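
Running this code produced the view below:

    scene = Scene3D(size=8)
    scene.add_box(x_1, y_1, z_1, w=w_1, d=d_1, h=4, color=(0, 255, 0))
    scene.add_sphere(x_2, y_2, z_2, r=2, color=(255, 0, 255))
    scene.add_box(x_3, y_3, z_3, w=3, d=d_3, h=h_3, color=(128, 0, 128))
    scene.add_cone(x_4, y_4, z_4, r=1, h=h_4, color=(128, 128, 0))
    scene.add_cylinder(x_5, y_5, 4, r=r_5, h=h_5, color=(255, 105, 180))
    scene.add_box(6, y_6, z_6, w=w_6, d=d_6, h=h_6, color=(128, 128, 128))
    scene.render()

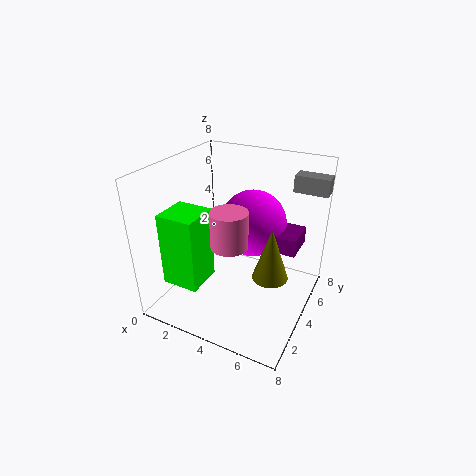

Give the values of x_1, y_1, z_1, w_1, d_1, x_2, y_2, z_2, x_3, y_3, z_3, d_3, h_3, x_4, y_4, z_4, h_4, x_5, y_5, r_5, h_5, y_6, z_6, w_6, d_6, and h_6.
x_1 = 1, y_1 = 1, z_1 = 2, w_1 = 2, d_1 = 2, x_2 = 4, y_2 = 6, z_2 = 4, x_3 = 4, y_3 = 5, z_3 = 3, d_3 = 2, h_3 = 1, x_4 = 6, y_4 = 4, z_4 = 2, h_4 = 3, x_5 = 4, y_5 = 3, r_5 = 1, h_5 = 2, y_6 = 7, z_6 = 6, w_6 = 2, d_6 = 1, h_6 = 1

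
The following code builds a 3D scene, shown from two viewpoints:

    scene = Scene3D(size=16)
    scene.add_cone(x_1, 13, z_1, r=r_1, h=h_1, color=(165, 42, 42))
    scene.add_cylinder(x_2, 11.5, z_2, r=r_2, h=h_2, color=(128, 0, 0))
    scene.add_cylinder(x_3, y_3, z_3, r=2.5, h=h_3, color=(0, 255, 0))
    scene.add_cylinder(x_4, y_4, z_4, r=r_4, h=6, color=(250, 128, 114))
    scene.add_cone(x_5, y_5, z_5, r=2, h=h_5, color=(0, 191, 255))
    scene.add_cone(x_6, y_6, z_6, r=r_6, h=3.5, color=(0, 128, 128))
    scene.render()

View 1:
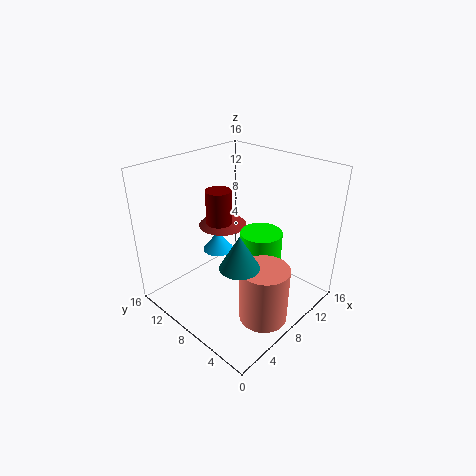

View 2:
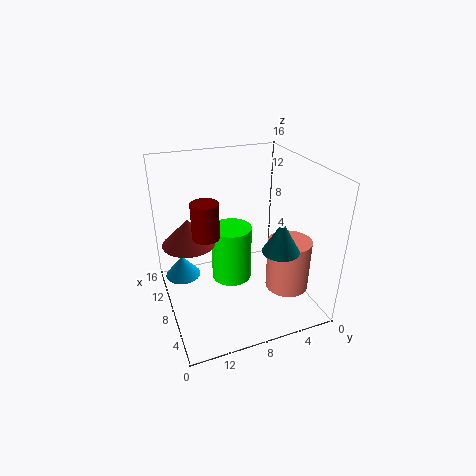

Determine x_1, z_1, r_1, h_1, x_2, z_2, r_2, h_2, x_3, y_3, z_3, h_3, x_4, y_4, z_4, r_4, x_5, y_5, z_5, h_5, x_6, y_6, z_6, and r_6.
x_1 = 10.5; z_1 = 7; r_1 = 3; h_1 = 3; x_2 = 8.5; z_2 = 8.5; r_2 = 1.5; h_2 = 4; x_3 = 11.5; y_3 = 7.5; z_3 = 0.5; h_3 = 7; x_4 = 6; y_4 = 2.5; z_4 = 1.5; r_4 = 2.5; x_5 = 10.5; y_5 = 14; z_5 = 3; h_5 = 2.5; x_6 = 4.5; y_6 = 4.5; z_6 = 7.5; r_6 = 2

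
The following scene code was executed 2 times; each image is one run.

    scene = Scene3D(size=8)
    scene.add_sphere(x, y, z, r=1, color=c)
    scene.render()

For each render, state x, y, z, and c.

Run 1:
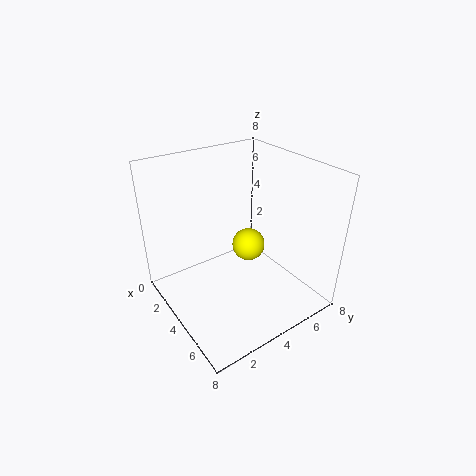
x = 3; y = 5.5; z = 2.5; c = 'yellow'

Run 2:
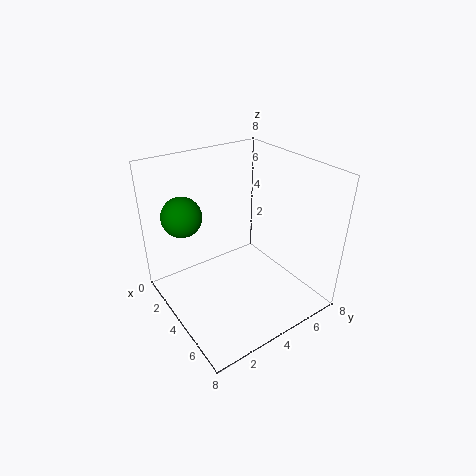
x = 3.5; y = 1; z = 6; c = 'green'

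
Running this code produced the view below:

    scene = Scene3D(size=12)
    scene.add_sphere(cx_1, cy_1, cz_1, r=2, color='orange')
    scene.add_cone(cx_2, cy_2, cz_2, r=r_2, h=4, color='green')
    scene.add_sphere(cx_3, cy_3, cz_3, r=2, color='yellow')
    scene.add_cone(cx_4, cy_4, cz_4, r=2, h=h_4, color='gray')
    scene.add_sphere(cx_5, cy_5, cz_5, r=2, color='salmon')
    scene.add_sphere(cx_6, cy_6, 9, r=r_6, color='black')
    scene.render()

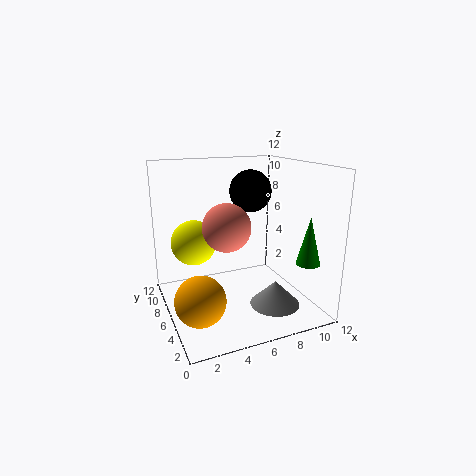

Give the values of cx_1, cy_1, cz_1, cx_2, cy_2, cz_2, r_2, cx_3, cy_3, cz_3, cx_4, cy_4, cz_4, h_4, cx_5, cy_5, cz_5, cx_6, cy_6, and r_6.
cx_1 = 2, cy_1 = 4, cz_1 = 2, cx_2 = 11, cy_2 = 3, cz_2 = 4, r_2 = 1, cx_3 = 3, cy_3 = 9, cz_3 = 5, cx_4 = 8, cy_4 = 3, cz_4 = 1, h_4 = 2, cx_5 = 5, cy_5 = 6, cz_5 = 7, cx_6 = 9, cy_6 = 10, r_6 = 2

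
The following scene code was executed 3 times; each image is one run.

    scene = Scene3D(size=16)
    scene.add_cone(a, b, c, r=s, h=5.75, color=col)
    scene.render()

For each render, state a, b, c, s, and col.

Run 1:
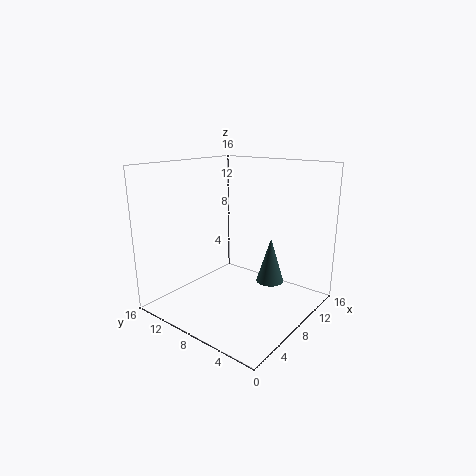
a = 13.75; b = 7.25; c = 0.75; s = 1.75; col = 'darkslategray'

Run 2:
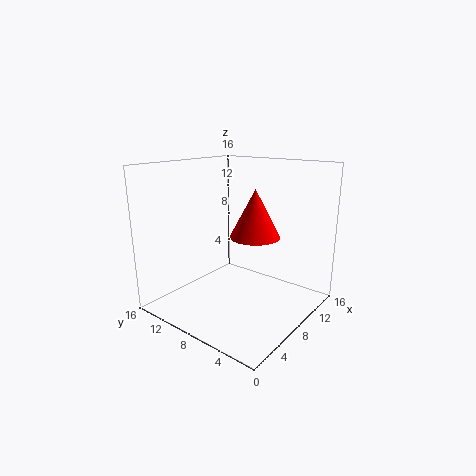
a = 11.25; b = 8; c = 7.25; s = 3; col = 'red'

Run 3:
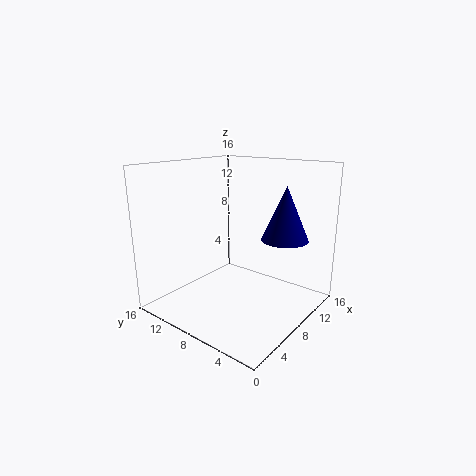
a = 10; b = 3.25; c = 8.25; s = 2.5; col = 'navy'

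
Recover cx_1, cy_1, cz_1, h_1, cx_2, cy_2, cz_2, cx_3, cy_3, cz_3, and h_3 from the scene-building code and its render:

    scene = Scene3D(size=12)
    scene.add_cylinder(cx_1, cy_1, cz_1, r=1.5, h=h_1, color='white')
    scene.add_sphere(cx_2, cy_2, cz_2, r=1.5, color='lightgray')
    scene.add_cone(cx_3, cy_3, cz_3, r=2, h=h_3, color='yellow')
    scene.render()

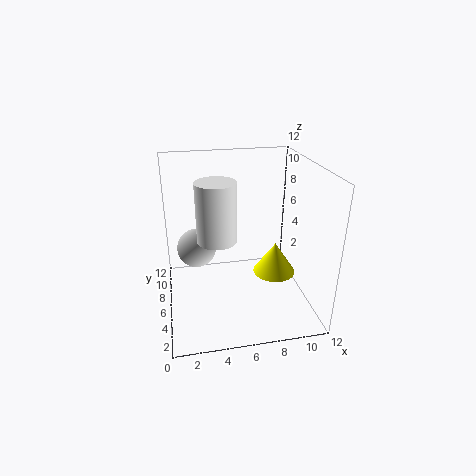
cx_1 = 4; cy_1 = 4; cz_1 = 7; h_1 = 4.5; cx_2 = 2.5; cy_2 = 5; cz_2 = 6; cx_3 = 10; cy_3 = 8; cz_3 = 1; h_3 = 3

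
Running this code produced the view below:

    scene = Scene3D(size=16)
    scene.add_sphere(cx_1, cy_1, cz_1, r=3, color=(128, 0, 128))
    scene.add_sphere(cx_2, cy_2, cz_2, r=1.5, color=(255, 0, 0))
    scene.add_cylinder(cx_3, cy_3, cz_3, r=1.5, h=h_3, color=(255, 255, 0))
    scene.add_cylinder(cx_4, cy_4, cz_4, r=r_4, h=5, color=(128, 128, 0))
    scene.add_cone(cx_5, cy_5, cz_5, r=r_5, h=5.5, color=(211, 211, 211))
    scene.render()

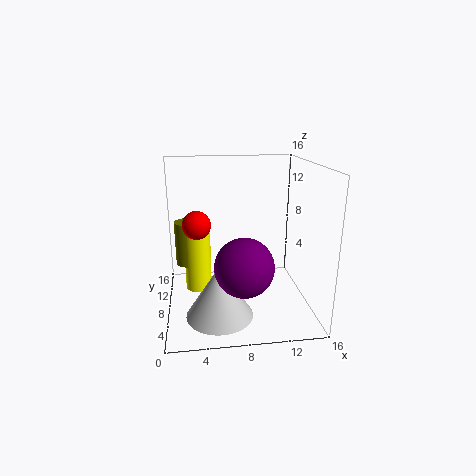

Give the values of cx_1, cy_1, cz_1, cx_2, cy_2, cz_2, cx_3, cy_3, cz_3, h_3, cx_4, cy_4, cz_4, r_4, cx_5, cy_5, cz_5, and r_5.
cx_1 = 8; cy_1 = 3.5; cz_1 = 6.5; cx_2 = 3.5; cy_2 = 7; cz_2 = 10; cx_3 = 3.5; cy_3 = 9.5; cz_3 = 1.5; h_3 = 7; cx_4 = 2.5; cy_4 = 10; cz_4 = 4.5; r_4 = 1.5; cx_5 = 5.5; cy_5 = 4; cz_5 = 1; r_5 = 3.5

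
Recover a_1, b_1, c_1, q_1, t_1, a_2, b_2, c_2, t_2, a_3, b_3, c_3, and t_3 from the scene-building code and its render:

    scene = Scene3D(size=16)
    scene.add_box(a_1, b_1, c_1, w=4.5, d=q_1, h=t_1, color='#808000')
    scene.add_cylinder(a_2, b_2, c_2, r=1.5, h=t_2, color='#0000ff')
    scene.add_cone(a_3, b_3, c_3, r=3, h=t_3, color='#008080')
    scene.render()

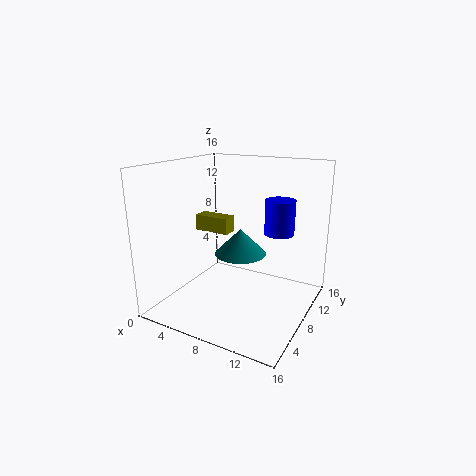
a_1 = 0.5, b_1 = 10.5, c_1 = 7, q_1 = 2, t_1 = 2, a_2 = 13, b_2 = 7.5, c_2 = 9.5, t_2 = 3.5, a_3 = 7.5, b_3 = 9.5, c_3 = 5.5, t_3 = 3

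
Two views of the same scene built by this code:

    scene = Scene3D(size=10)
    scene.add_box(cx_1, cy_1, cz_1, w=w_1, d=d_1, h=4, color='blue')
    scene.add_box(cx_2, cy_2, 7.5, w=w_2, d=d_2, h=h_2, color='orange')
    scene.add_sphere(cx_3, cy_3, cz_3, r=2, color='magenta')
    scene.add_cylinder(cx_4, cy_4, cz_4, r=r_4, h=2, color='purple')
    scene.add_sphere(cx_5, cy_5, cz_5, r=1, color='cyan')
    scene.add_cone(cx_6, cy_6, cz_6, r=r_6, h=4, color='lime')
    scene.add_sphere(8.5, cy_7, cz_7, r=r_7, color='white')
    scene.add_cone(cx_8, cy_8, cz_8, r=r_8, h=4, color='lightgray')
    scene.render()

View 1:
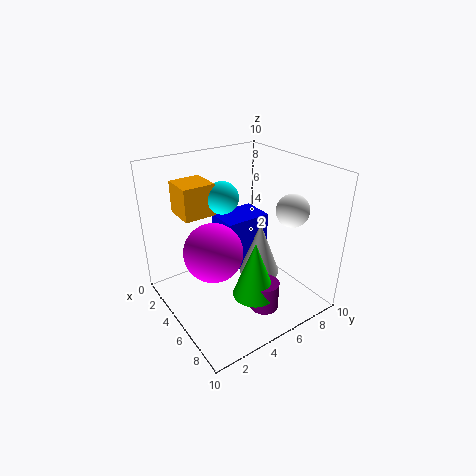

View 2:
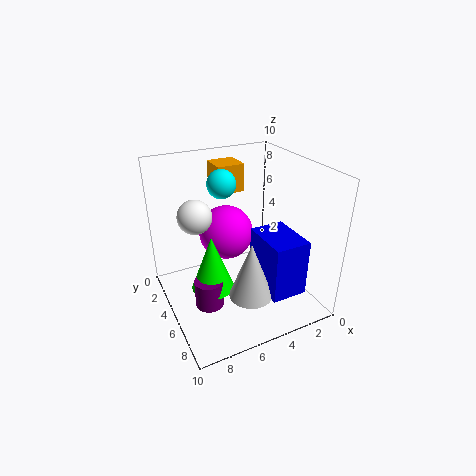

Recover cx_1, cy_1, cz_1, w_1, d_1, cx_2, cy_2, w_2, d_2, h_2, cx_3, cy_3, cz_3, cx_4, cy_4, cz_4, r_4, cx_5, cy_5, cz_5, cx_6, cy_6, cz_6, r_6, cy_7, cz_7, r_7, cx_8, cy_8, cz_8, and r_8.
cx_1 = 1.5; cy_1 = 5; cz_1 = 1.5; w_1 = 2.5; d_1 = 3.5; cx_2 = 3.5; cy_2 = 1; w_2 = 2; d_2 = 2; h_2 = 2; cx_3 = 5; cy_3 = 3; cz_3 = 4.5; cx_4 = 7.5; cy_4 = 5.5; cz_4 = 0.5; r_4 = 1; cx_5 = 5.5; cy_5 = 3.5; cz_5 = 8.5; cx_6 = 7; cy_6 = 5; cz_6 = 1.5; r_6 = 1.5; cy_7 = 6.5; cz_7 = 8; r_7 = 1; cx_8 = 5; cy_8 = 7; cz_8 = 1.5; r_8 = 1.5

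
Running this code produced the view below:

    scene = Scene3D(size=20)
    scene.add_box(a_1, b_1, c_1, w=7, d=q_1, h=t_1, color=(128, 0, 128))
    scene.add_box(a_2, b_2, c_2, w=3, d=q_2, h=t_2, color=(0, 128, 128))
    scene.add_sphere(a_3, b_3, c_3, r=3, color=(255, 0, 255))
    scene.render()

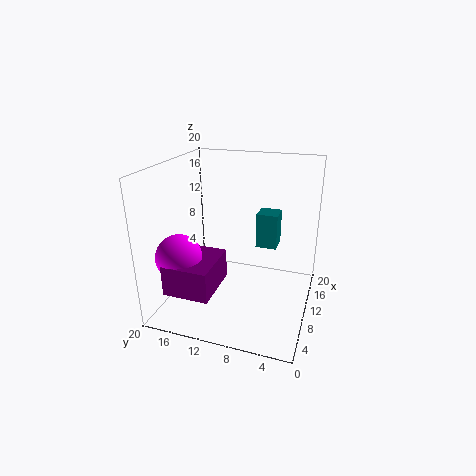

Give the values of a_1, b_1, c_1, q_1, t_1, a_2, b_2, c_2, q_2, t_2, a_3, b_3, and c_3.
a_1 = 1; b_1 = 11; c_1 = 5; q_1 = 6; t_1 = 4; a_2 = 12; b_2 = 5; c_2 = 8; q_2 = 3; t_2 = 5; a_3 = 4; b_3 = 16; c_3 = 9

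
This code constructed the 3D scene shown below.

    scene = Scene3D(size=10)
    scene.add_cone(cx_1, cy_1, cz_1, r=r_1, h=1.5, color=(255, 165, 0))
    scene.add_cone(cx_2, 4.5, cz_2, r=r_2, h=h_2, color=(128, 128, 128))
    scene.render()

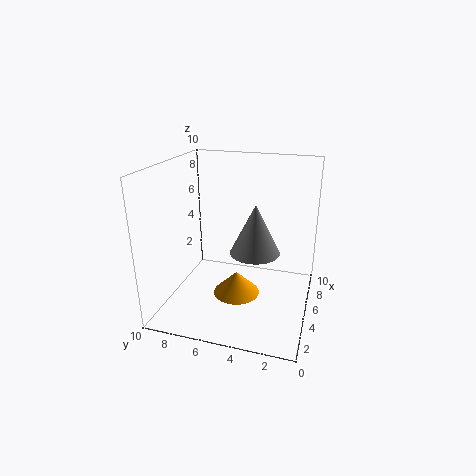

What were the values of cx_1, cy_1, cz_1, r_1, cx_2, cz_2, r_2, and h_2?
cx_1 = 3; cy_1 = 4.5; cz_1 = 2; r_1 = 1.5; cx_2 = 8; cz_2 = 2.5; r_2 = 2; h_2 = 4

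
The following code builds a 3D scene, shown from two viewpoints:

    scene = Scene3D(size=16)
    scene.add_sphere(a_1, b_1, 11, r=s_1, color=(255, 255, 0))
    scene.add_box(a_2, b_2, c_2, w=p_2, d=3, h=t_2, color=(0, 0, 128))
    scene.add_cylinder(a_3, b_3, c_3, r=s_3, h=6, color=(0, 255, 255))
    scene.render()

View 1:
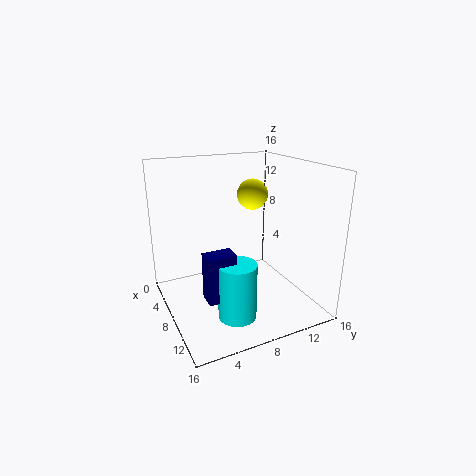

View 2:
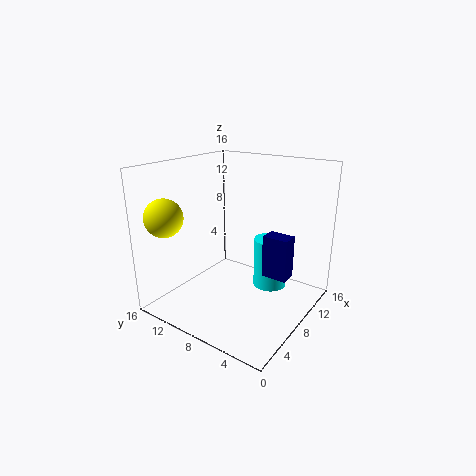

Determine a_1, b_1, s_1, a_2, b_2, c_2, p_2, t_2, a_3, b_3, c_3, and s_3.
a_1 = 2
b_1 = 13
s_1 = 2
a_2 = 10
b_2 = 3
c_2 = 3
p_2 = 2
t_2 = 5
a_3 = 12
b_3 = 6
c_3 = 1
s_3 = 2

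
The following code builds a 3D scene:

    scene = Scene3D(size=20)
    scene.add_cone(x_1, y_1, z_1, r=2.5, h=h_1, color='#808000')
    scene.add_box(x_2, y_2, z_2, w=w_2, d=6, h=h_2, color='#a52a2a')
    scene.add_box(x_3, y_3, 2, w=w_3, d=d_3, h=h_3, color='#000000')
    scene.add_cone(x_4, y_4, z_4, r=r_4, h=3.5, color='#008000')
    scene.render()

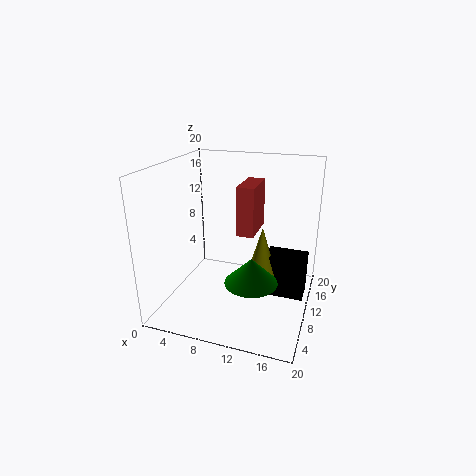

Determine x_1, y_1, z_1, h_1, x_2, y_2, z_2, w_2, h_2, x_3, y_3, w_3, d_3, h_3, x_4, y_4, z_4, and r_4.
x_1 = 13.5; y_1 = 10; z_1 = 3.5; h_1 = 8.5; x_2 = 9.5; y_2 = 10.5; z_2 = 10; w_2 = 2.5; h_2 = 7; x_3 = 14; y_3 = 9.5; w_3 = 5.5; d_3 = 3.5; h_3 = 6; x_4 = 13; y_4 = 6.5; z_4 = 5.5; r_4 = 3.5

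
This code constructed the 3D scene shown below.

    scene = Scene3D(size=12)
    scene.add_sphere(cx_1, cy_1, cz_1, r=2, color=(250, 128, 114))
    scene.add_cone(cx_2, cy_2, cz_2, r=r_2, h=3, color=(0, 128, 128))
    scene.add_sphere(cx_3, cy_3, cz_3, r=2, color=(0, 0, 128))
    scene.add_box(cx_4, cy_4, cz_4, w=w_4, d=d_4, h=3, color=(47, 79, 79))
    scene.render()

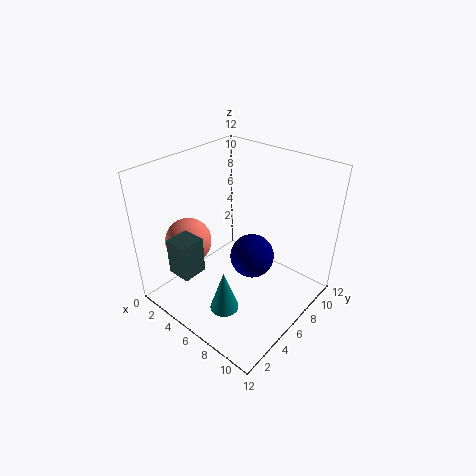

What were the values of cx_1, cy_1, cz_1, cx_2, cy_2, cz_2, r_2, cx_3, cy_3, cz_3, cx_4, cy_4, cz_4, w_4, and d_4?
cx_1 = 2; cy_1 = 4; cz_1 = 5; cx_2 = 9; cy_2 = 1; cz_2 = 4; r_2 = 1; cx_3 = 6; cy_3 = 8; cz_3 = 3; cx_4 = 3; cy_4 = 1; cz_4 = 4; w_4 = 2; d_4 = 2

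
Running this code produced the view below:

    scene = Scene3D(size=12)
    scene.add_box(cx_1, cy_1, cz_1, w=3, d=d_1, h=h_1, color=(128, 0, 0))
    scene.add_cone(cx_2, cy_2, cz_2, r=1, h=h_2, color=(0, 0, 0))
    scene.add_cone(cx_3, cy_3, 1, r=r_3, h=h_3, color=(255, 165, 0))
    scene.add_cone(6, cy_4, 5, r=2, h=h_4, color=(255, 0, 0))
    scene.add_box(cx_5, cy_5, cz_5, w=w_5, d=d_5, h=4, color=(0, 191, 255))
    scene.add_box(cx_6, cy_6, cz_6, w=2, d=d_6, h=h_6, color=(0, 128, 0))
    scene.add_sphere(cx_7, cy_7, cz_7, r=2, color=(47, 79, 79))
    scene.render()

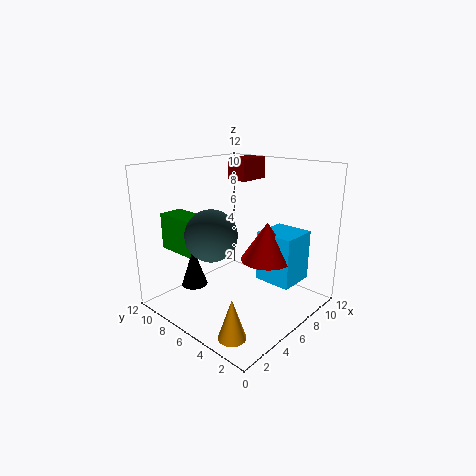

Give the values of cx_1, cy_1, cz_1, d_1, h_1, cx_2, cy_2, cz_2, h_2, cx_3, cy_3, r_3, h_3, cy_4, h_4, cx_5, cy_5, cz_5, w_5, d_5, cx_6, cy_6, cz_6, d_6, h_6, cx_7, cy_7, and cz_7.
cx_1 = 9
cy_1 = 8
cz_1 = 10
d_1 = 2
h_1 = 2
cx_2 = 2
cy_2 = 7
cz_2 = 3
h_2 = 3
cx_3 = 1
cy_3 = 2
r_3 = 1
h_3 = 3
cy_4 = 3
h_4 = 3
cx_5 = 6
cy_5 = 1
cz_5 = 3
w_5 = 3
d_5 = 3
cx_6 = 2
cy_6 = 7
cz_6 = 5
d_6 = 4
h_6 = 3
cx_7 = 3
cy_7 = 6
cz_7 = 7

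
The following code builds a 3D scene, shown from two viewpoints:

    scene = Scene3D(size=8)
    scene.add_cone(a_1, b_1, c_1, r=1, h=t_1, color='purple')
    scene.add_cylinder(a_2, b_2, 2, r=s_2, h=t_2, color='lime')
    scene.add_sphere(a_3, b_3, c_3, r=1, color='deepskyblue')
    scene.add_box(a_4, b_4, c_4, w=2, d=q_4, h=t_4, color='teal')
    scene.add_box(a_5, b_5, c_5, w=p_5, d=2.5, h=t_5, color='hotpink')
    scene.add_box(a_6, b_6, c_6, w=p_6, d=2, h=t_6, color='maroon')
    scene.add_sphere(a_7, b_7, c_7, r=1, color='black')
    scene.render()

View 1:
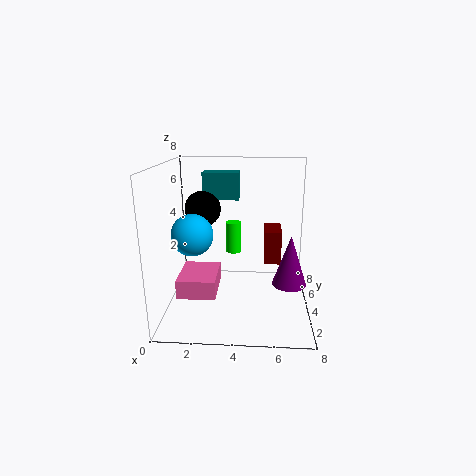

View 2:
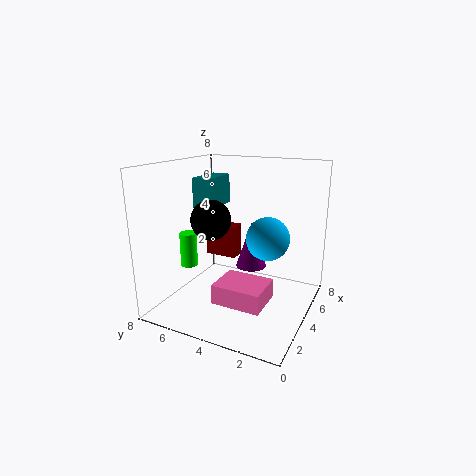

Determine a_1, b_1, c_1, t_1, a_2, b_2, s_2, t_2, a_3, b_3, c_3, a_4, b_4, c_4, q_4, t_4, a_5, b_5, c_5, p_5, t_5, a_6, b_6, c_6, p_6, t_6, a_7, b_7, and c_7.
a_1 = 7; b_1 = 4.5; c_1 = 1; t_1 = 3; a_2 = 3.5; b_2 = 7; s_2 = 0.5; t_2 = 2; a_3 = 2; b_3 = 1.5; c_3 = 5; a_4 = 2; b_4 = 4.5; c_4 = 6; q_4 = 1; t_4 = 1.5; a_5 = 1; b_5 = 1.5; c_5 = 1.5; p_5 = 2; t_5 = 1; a_6 = 5.5; b_6 = 5; c_6 = 2; p_6 = 1; t_6 = 2; a_7 = 2; b_7 = 4.5; c_7 = 5.5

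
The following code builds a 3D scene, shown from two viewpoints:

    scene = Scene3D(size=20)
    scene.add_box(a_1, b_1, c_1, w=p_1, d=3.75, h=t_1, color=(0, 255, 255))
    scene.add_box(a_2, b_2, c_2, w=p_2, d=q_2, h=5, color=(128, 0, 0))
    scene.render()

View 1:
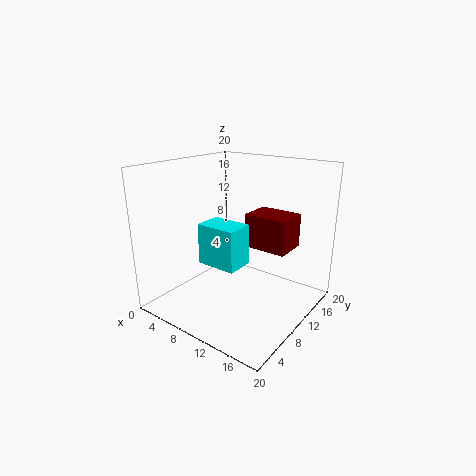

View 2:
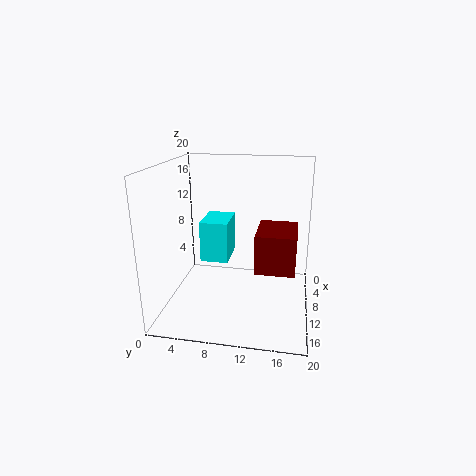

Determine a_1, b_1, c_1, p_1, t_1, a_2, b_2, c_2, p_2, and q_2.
a_1 = 7, b_1 = 5.25, c_1 = 7.25, p_1 = 5.5, t_1 = 5.5, a_2 = 9, b_2 = 13, c_2 = 7.5, p_2 = 6.5, q_2 = 5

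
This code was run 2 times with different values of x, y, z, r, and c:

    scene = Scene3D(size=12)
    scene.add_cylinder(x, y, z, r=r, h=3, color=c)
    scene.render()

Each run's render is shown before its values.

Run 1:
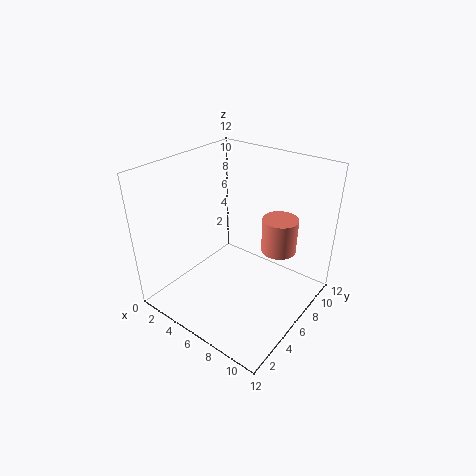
x = 8.5, y = 8.5, z = 4.5, r = 1.5, c = 'salmon'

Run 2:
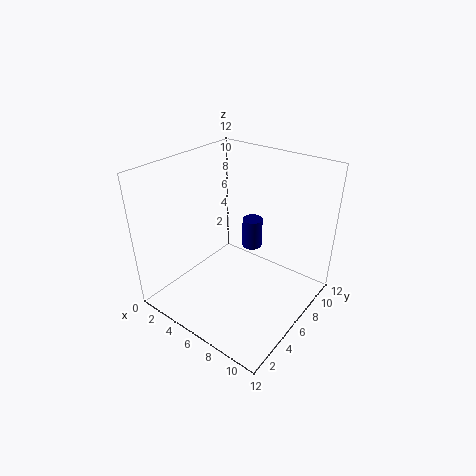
x = 4, y = 11, z = 2, r = 1, c = 'navy'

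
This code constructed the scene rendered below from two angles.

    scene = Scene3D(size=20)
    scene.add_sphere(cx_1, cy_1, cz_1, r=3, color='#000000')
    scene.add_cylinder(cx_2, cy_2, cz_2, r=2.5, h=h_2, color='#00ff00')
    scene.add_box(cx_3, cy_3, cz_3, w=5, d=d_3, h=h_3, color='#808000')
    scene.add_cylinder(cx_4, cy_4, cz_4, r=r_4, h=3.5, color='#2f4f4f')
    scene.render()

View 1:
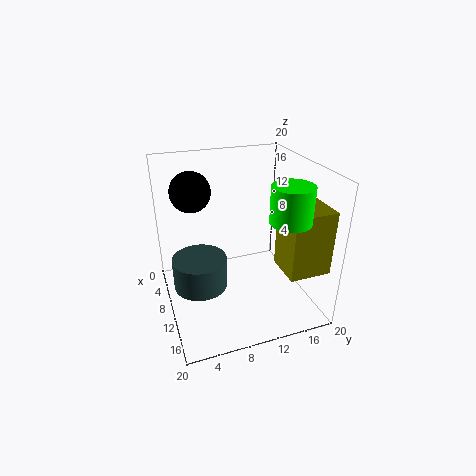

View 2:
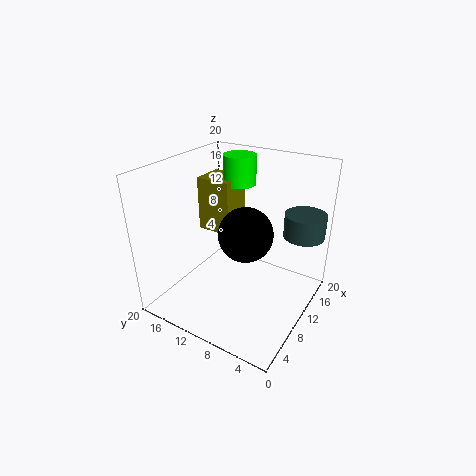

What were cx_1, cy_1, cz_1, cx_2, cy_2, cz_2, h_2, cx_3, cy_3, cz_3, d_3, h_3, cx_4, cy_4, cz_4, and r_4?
cx_1 = 3.5; cy_1 = 5; cz_1 = 15; cx_2 = 17; cy_2 = 14; cz_2 = 15; h_2 = 4.5; cx_3 = 13.5; cy_3 = 14; cz_3 = 7.5; d_3 = 5.5; h_3 = 8.5; cx_4 = 17; cy_4 = 3; cz_4 = 9; r_4 = 3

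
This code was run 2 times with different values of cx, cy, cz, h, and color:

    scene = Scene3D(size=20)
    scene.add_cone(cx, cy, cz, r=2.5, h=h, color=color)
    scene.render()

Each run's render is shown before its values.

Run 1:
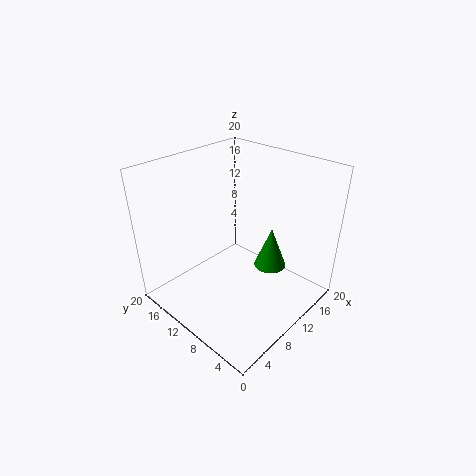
cx = 16.5
cy = 9
cz = 2.5
h = 6.5
color = 'green'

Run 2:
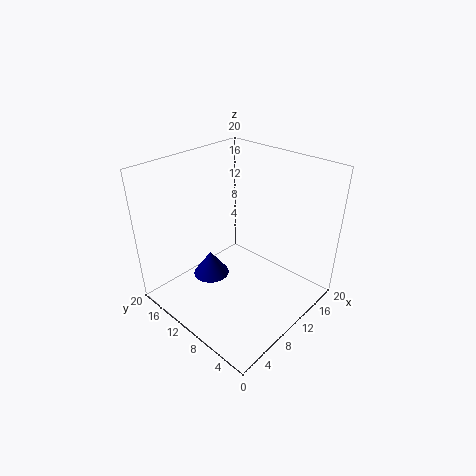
cx = 7
cy = 12.5
cz = 4.5
h = 3.5
color = 'navy'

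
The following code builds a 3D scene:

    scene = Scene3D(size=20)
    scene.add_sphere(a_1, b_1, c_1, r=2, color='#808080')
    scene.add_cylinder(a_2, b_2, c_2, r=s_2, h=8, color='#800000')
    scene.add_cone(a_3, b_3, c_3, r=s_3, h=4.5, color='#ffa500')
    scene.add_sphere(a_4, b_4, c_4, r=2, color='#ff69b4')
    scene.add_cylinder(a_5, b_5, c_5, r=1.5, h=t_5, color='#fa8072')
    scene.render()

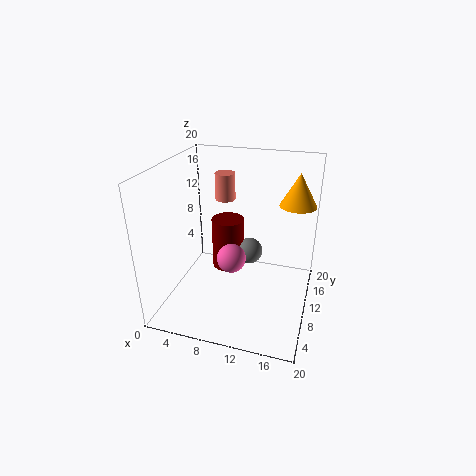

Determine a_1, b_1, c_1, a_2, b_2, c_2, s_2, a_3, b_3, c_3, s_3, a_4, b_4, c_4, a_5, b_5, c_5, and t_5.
a_1 = 10.5
b_1 = 14.5
c_1 = 5.5
a_2 = 7
b_2 = 14.5
c_2 = 2.5
s_2 = 2.5
a_3 = 17.5
b_3 = 13
c_3 = 14.5
s_3 = 2.5
a_4 = 9.5
b_4 = 8.5
c_4 = 7.5
a_5 = 6.5
b_5 = 15
c_5 = 13.5
t_5 = 4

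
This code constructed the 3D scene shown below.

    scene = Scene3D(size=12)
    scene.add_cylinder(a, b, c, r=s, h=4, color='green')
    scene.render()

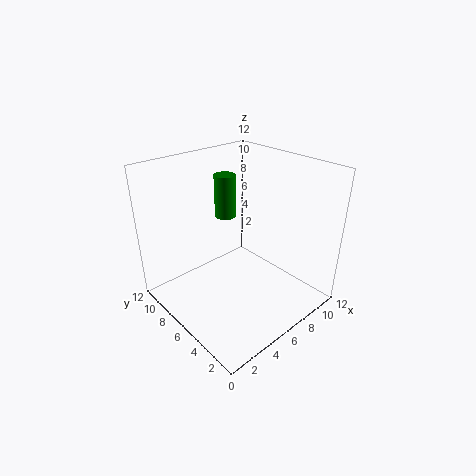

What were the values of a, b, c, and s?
a = 8
b = 10
c = 6
s = 1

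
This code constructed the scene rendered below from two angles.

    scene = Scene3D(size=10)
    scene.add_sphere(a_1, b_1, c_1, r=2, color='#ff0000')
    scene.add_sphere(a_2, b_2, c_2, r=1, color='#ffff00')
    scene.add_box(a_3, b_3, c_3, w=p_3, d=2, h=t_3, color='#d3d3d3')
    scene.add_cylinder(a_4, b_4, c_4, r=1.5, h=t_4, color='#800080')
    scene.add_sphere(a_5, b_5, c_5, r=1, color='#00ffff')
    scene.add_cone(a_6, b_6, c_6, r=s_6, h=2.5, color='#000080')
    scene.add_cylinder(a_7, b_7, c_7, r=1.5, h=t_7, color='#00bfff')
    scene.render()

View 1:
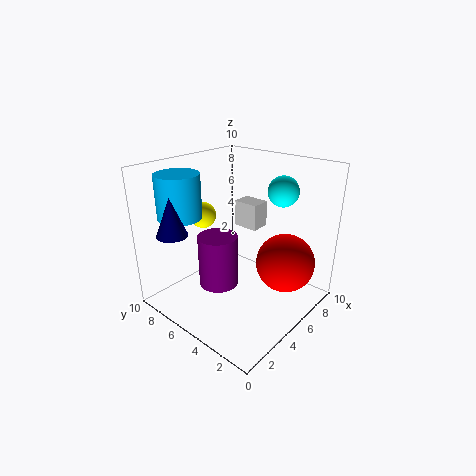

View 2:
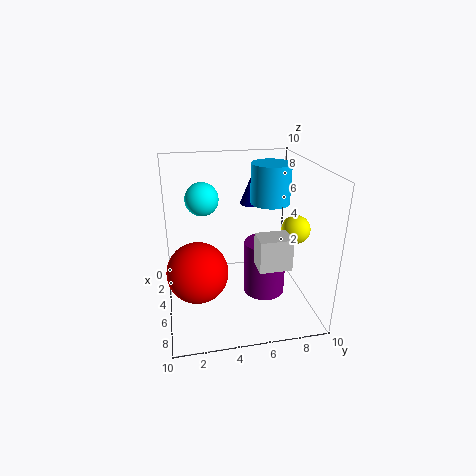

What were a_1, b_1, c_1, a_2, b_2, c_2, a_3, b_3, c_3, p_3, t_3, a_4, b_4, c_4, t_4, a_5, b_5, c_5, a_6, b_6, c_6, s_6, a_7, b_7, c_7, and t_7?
a_1 = 6.5; b_1 = 2; c_1 = 3.5; a_2 = 5.5; b_2 = 9; c_2 = 5.5; a_3 = 7.5; b_3 = 5.5; c_3 = 4.5; p_3 = 1.5; t_3 = 2; a_4 = 5; b_4 = 7; c_4 = 0.5; t_4 = 4; a_5 = 6.5; b_5 = 2.5; c_5 = 8.5; a_6 = 1; b_6 = 7; c_6 = 6; s_6 = 1; a_7 = 2.5; b_7 = 8; c_7 = 6.5; t_7 = 3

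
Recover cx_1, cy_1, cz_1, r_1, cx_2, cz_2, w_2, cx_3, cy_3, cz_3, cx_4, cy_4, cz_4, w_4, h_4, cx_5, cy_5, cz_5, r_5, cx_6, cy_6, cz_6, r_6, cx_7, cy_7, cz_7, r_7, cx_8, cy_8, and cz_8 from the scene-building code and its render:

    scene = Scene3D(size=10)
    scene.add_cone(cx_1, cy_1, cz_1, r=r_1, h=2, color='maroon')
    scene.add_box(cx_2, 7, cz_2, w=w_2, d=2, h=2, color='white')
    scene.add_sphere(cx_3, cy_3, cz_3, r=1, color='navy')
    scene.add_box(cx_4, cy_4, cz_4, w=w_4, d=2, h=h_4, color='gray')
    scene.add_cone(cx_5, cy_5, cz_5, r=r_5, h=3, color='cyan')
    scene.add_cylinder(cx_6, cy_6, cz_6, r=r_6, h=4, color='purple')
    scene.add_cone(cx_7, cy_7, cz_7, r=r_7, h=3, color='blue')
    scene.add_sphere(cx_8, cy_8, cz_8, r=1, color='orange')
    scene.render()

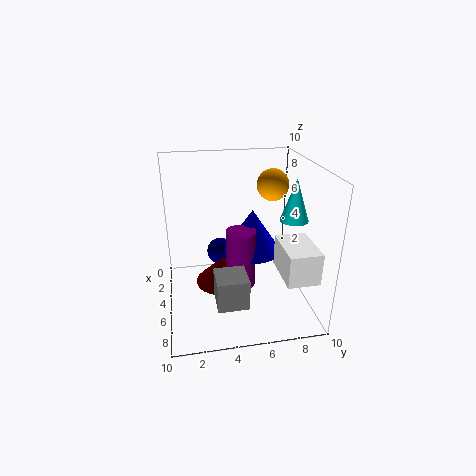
cx_1 = 4
cy_1 = 4
cz_1 = 1
r_1 = 2
cx_2 = 7
cz_2 = 4
w_2 = 3
cx_3 = 3
cy_3 = 4
cz_3 = 3
cx_4 = 7
cy_4 = 3
cz_4 = 2
w_4 = 2
h_4 = 2
cx_5 = 5
cy_5 = 9
cz_5 = 6
r_5 = 1
cx_6 = 6
cy_6 = 5
cz_6 = 2
r_6 = 1
cx_7 = 5
cy_7 = 6
cz_7 = 4
r_7 = 2
cx_8 = 6
cy_8 = 7
cz_8 = 9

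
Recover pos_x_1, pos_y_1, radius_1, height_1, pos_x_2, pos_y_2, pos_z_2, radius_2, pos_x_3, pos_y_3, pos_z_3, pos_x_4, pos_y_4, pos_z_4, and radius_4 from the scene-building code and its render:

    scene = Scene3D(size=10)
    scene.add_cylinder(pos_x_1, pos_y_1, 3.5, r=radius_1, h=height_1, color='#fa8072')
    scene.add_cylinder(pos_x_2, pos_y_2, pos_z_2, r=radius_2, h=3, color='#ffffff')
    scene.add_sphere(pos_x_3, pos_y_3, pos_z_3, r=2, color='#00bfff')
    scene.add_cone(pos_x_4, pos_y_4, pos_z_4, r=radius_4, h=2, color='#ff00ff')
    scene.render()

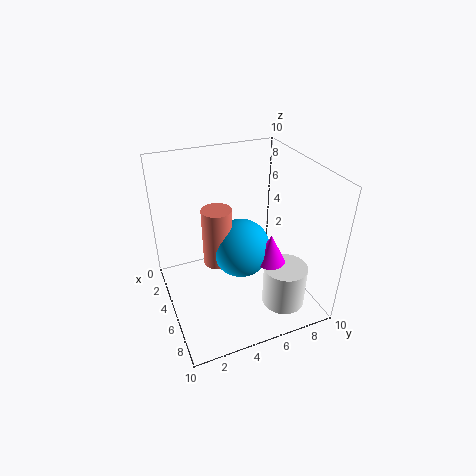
pos_x_1 = 5, pos_y_1 = 3.5, radius_1 = 1, height_1 = 4, pos_x_2 = 7.5, pos_y_2 = 7.5, pos_z_2 = 0.5, radius_2 = 1.5, pos_x_3 = 5.5, pos_y_3 = 5, pos_z_3 = 4.5, pos_x_4 = 7, pos_y_4 = 6.5, pos_z_4 = 4, radius_4 = 1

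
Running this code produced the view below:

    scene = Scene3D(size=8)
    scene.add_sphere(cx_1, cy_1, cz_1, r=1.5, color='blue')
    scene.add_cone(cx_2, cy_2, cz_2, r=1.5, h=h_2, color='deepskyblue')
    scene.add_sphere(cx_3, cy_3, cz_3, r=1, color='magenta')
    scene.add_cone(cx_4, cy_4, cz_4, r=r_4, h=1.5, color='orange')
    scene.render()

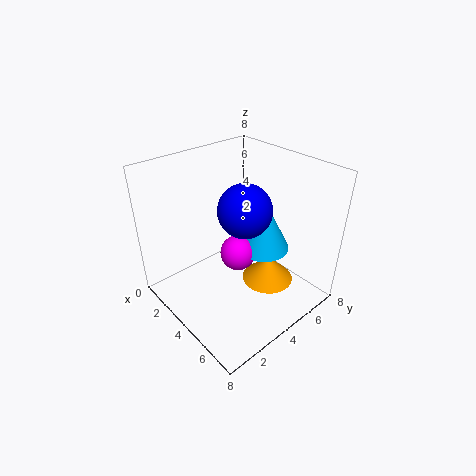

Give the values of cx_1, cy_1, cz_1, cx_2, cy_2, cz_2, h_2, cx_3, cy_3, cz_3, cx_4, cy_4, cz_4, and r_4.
cx_1 = 4, cy_1 = 4.5, cz_1 = 5.5, cx_2 = 4.5, cy_2 = 5.5, cz_2 = 3, h_2 = 3, cx_3 = 4, cy_3 = 4, cz_3 = 3, cx_4 = 5, cy_4 = 5.5, cz_4 = 1, r_4 = 1.5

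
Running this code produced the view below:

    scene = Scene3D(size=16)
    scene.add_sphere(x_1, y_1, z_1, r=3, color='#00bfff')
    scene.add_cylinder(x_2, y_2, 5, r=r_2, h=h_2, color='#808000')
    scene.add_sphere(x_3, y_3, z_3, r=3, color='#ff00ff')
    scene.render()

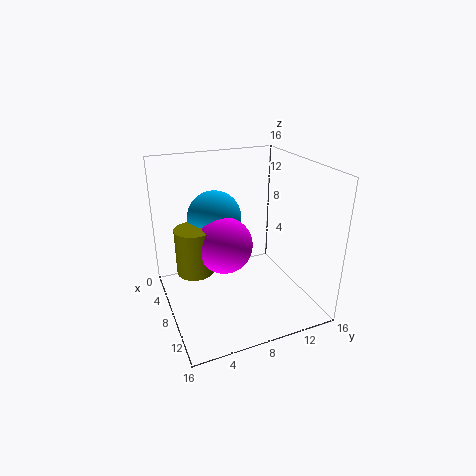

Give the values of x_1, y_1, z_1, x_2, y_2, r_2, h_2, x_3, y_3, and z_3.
x_1 = 6, y_1 = 6, z_1 = 10, x_2 = 8, y_2 = 3, r_2 = 2, h_2 = 5, x_3 = 9, y_3 = 6, z_3 = 8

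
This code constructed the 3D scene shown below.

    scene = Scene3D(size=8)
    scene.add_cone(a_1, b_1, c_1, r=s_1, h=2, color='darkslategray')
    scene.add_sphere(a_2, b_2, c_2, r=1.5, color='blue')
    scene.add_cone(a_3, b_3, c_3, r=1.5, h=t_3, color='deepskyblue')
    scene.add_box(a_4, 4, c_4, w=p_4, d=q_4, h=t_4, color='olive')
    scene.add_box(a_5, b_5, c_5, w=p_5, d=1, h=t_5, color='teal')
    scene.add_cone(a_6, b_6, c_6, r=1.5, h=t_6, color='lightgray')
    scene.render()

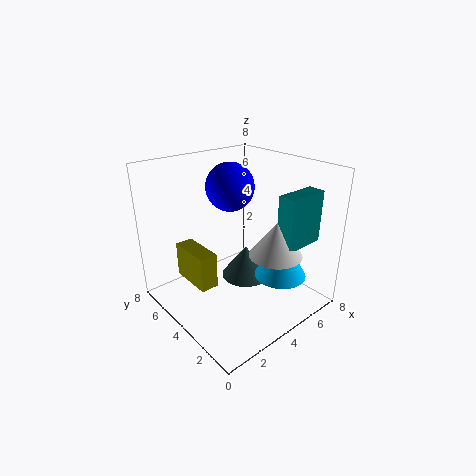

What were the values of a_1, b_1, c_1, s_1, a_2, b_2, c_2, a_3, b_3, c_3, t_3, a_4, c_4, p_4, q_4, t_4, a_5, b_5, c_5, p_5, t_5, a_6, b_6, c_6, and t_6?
a_1 = 5.5, b_1 = 5, c_1 = 0.5, s_1 = 1.5, a_2 = 5.5, b_2 = 6.5, c_2 = 6, a_3 = 6, b_3 = 2.5, c_3 = 1.5, t_3 = 2.5, a_4 = 1.5, c_4 = 1.5, p_4 = 1, q_4 = 2.5, t_4 = 2, a_5 = 5.5, b_5 = 1.5, c_5 = 3.5, p_5 = 2.5, t_5 = 3, a_6 = 5.5, b_6 = 2.5, c_6 = 3, t_6 = 2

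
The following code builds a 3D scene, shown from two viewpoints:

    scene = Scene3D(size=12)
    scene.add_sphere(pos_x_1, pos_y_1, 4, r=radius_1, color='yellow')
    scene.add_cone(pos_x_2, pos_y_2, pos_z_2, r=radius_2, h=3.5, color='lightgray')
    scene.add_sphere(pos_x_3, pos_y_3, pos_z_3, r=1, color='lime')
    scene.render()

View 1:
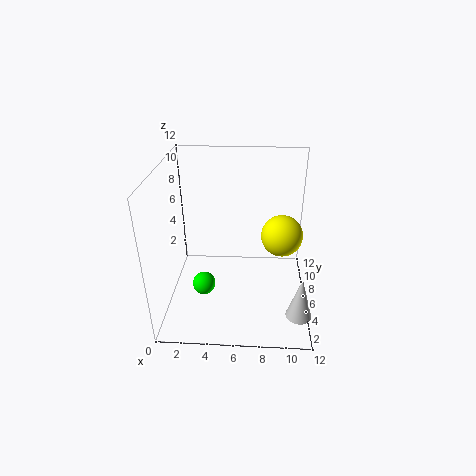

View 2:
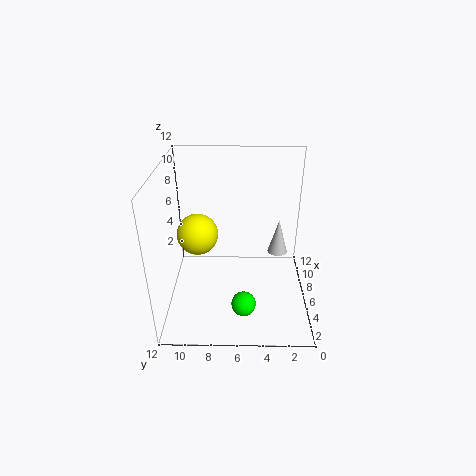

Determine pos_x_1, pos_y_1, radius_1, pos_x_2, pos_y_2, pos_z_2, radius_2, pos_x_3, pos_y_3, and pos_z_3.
pos_x_1 = 10, pos_y_1 = 10, radius_1 = 2, pos_x_2 = 11, pos_y_2 = 2, pos_z_2 = 1.5, radius_2 = 1, pos_x_3 = 3, pos_y_3 = 5.5, pos_z_3 = 1.5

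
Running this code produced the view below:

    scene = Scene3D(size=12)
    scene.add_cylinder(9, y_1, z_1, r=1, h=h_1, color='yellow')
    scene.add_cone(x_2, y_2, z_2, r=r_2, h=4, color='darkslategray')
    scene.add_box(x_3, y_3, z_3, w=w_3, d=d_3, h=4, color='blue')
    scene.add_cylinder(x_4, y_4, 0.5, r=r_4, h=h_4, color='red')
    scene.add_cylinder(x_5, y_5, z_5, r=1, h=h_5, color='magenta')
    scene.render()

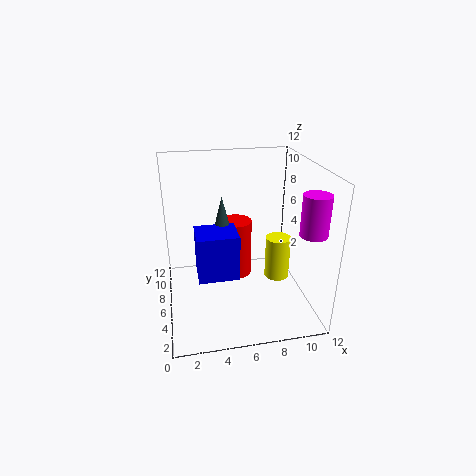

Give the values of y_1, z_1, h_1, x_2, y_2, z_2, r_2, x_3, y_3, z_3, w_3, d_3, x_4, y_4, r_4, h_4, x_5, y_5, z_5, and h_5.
y_1 = 4.5; z_1 = 3; h_1 = 3.5; x_2 = 5; y_2 = 8; z_2 = 5; r_2 = 1; x_3 = 2.5; y_3 = 5; z_3 = 2.5; w_3 = 3.5; d_3 = 3; x_4 = 6.5; y_4 = 9.5; r_4 = 1.5; h_4 = 5.5; x_5 = 10.5; y_5 = 1.5; z_5 = 8; h_5 = 3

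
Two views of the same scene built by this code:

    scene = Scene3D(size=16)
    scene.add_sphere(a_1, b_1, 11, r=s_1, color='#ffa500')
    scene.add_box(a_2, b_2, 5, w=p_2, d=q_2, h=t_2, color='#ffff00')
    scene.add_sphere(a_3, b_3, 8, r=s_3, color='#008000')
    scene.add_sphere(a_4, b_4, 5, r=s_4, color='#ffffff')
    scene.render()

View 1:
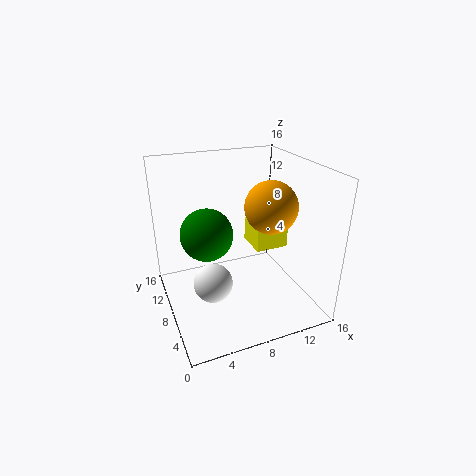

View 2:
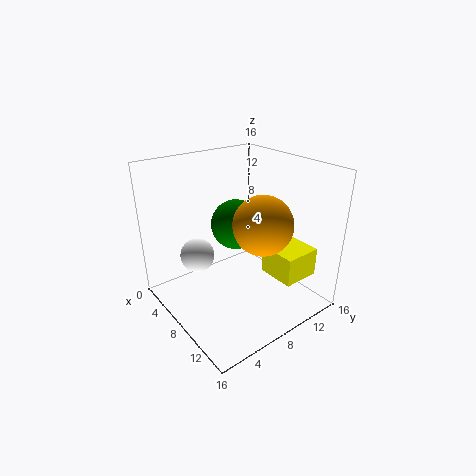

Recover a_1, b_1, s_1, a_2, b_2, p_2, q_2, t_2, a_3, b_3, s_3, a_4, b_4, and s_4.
a_1 = 12, b_1 = 8, s_1 = 3, a_2 = 11, b_2 = 9, p_2 = 4, q_2 = 4, t_2 = 3, a_3 = 5, b_3 = 10, s_3 = 3, a_4 = 4, b_4 = 5, s_4 = 2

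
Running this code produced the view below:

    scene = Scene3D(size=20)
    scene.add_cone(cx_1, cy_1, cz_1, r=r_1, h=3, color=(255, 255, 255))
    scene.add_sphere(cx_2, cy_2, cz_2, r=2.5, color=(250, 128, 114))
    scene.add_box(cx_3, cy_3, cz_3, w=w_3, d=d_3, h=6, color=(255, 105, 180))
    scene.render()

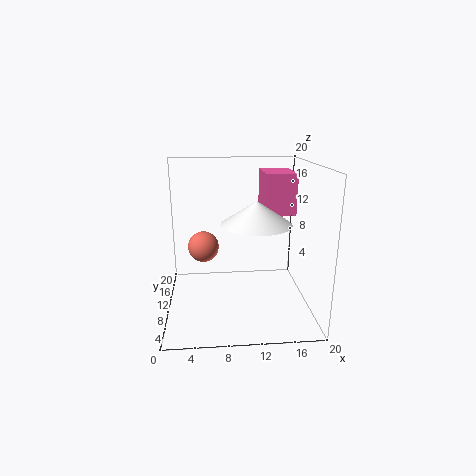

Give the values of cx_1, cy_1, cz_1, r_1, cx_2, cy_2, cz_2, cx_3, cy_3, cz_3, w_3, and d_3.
cx_1 = 12, cy_1 = 6.5, cz_1 = 13, r_1 = 4.5, cx_2 = 5, cy_2 = 17.5, cz_2 = 6, cx_3 = 14, cy_3 = 11.5, cz_3 = 12.5, w_3 = 4.5, d_3 = 6.5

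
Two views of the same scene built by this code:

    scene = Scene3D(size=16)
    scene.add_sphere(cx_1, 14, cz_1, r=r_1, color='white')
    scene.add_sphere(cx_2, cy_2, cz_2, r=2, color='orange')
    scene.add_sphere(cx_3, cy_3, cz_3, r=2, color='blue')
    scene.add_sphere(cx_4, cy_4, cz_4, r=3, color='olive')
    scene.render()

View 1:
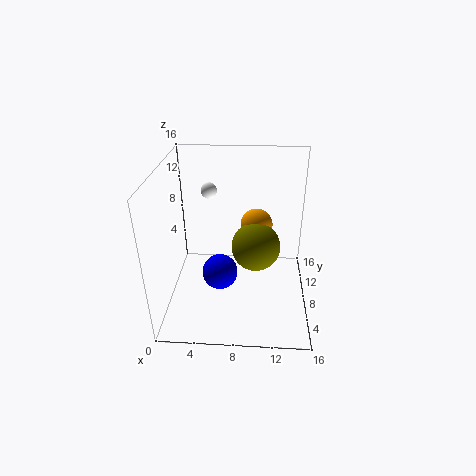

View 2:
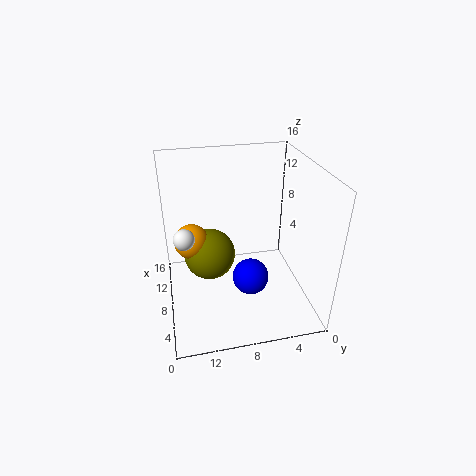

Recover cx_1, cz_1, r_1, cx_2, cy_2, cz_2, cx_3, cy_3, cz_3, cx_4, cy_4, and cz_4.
cx_1 = 4
cz_1 = 11
r_1 = 1
cx_2 = 10
cy_2 = 13
cz_2 = 7
cx_3 = 6
cy_3 = 7
cz_3 = 4
cx_4 = 10
cy_4 = 11
cz_4 = 5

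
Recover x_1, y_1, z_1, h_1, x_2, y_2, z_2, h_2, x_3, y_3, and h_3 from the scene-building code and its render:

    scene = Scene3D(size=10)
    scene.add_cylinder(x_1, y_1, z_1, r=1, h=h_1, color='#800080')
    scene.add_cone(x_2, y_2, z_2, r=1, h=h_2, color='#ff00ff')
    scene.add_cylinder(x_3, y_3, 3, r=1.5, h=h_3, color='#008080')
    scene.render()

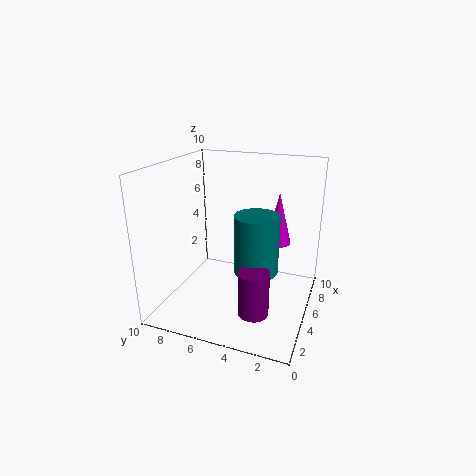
x_1 = 2.5, y_1 = 3, z_1 = 1, h_1 = 3, x_2 = 8.5, y_2 = 3, z_2 = 3.5, h_2 = 4, x_3 = 4.5, y_3 = 3.5, h_3 = 4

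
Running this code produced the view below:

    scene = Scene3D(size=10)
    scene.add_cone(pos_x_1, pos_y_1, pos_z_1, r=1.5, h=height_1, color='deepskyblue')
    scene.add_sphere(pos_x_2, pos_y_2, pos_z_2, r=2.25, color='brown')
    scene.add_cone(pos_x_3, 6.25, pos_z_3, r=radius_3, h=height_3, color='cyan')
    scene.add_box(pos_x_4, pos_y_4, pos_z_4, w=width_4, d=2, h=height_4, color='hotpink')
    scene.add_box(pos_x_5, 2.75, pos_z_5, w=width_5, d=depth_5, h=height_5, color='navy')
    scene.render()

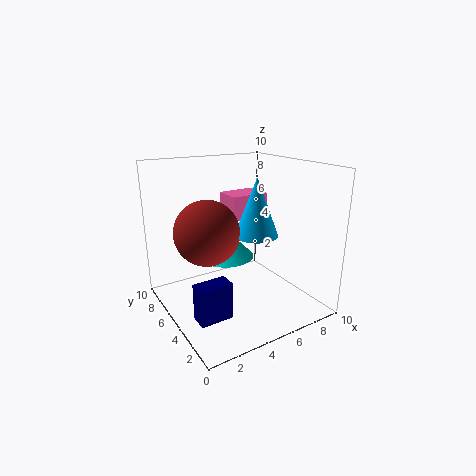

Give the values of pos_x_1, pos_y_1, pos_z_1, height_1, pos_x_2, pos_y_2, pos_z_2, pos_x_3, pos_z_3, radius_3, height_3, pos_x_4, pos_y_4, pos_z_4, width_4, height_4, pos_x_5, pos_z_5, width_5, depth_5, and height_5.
pos_x_1 = 6
pos_y_1 = 4.25
pos_z_1 = 5.25
height_1 = 4
pos_x_2 = 3
pos_y_2 = 5.75
pos_z_2 = 5.5
pos_x_3 = 4.75
pos_z_3 = 3.25
radius_3 = 2
height_3 = 2
pos_x_4 = 5
pos_y_4 = 5.5
pos_z_4 = 6
width_4 = 2.75
height_4 = 1.75
pos_x_5 = 1
pos_z_5 = 0.5
width_5 = 2.25
depth_5 = 1.25
height_5 = 2.5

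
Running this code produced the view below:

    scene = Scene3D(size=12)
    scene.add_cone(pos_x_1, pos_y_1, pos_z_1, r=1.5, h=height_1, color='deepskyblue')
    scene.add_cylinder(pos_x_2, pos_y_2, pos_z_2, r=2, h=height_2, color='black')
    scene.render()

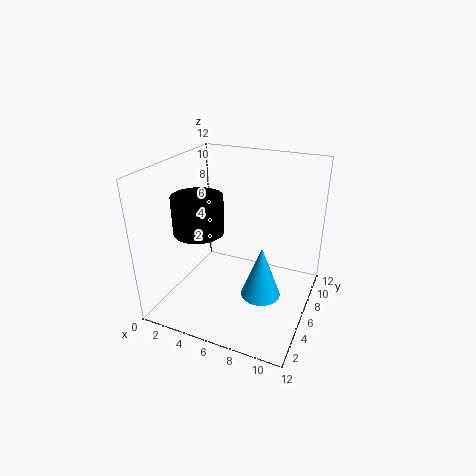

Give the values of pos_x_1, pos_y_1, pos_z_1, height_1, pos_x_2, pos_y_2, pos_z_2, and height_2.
pos_x_1 = 9; pos_y_1 = 3.5; pos_z_1 = 3; height_1 = 4; pos_x_2 = 3.5; pos_y_2 = 4; pos_z_2 = 7; height_2 = 3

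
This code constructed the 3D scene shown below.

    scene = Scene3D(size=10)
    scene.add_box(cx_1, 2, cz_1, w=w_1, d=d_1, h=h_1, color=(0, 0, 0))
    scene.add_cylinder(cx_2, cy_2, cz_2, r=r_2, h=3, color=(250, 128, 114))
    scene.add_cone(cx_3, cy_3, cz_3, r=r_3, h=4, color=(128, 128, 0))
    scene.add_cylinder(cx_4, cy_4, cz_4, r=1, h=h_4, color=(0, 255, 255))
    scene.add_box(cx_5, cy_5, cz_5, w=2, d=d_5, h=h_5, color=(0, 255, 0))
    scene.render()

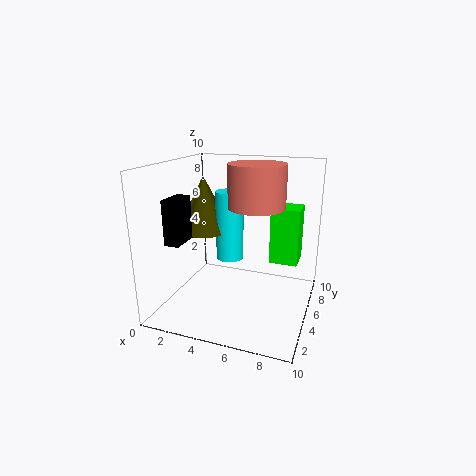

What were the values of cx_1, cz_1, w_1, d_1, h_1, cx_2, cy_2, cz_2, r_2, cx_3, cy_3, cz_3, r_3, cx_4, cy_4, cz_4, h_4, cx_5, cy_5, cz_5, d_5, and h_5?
cx_1 = 1; cz_1 = 5; w_1 = 1; d_1 = 2; h_1 = 3; cx_2 = 6; cy_2 = 6; cz_2 = 7; r_2 = 2; cx_3 = 2; cy_3 = 6; cz_3 = 5; r_3 = 2; cx_4 = 4; cy_4 = 6; cz_4 = 3; h_4 = 5; cx_5 = 7; cy_5 = 6; cz_5 = 3; d_5 = 2; h_5 = 4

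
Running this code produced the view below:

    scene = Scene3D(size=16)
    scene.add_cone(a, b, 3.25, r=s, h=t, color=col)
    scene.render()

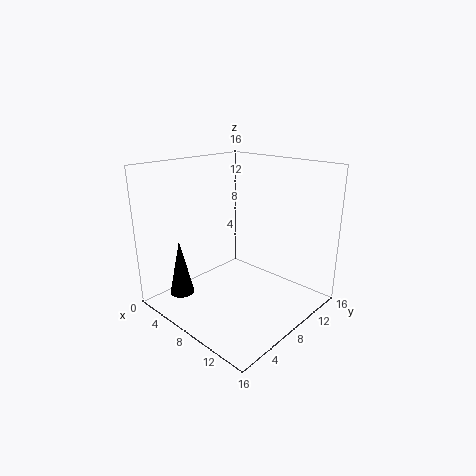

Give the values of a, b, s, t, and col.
a = 6, b = 1.5, s = 1.25, t = 5.75, col = 'black'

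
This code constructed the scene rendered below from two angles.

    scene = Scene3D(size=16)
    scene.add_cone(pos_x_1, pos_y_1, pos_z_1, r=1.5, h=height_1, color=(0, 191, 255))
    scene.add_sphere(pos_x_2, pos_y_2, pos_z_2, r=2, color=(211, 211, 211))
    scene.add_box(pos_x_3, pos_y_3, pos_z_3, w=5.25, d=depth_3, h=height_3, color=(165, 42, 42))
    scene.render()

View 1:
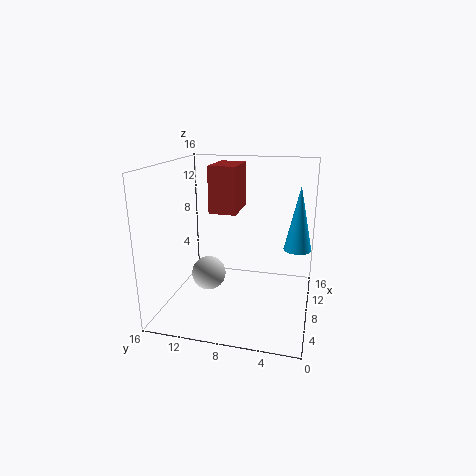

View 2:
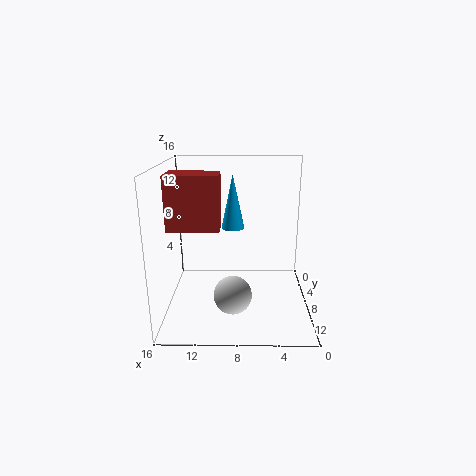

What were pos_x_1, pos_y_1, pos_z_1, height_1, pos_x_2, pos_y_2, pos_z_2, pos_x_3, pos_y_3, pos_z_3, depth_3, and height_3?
pos_x_1 = 8.75; pos_y_1 = 1.5; pos_z_1 = 7; height_1 = 7; pos_x_2 = 8.5; pos_y_2 = 11.75; pos_z_2 = 3; pos_x_3 = 9.75; pos_y_3 = 8.75; pos_z_3 = 10; depth_3 = 3.25; height_3 = 5.5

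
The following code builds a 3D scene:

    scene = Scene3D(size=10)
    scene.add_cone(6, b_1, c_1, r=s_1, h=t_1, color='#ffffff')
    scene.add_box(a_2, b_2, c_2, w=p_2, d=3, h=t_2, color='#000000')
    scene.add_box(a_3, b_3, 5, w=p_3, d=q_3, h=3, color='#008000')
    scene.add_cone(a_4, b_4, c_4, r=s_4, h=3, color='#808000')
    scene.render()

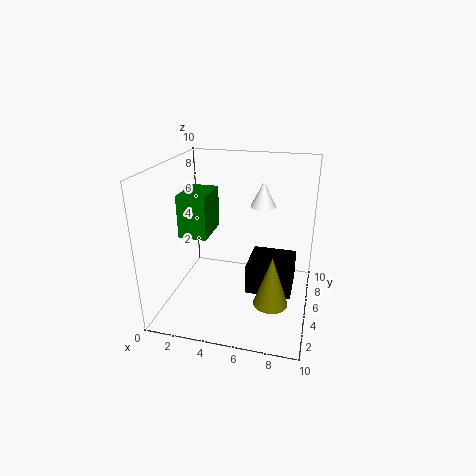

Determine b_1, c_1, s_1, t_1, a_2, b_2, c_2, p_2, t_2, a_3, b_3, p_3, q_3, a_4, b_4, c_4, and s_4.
b_1 = 9, c_1 = 6, s_1 = 1, t_1 = 2, a_2 = 6, b_2 = 3, c_2 = 2, p_2 = 3, t_2 = 2, a_3 = 1, b_3 = 4, p_3 = 2, q_3 = 3, a_4 = 8, b_4 = 1, c_4 = 3, s_4 = 1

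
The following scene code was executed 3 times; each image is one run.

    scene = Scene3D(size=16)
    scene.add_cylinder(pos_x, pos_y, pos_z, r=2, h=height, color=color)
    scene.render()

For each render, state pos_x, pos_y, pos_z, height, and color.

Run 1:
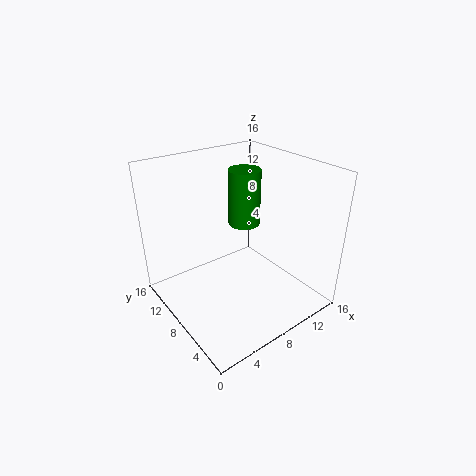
pos_x = 12, pos_y = 12, pos_z = 7, height = 7, color = 'green'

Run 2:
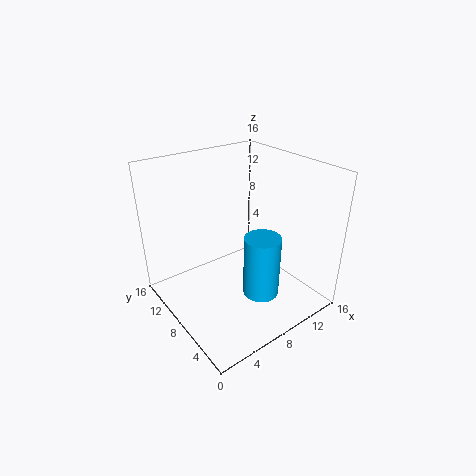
pos_x = 9, pos_y = 5, pos_z = 2, height = 7, color = 'deepskyblue'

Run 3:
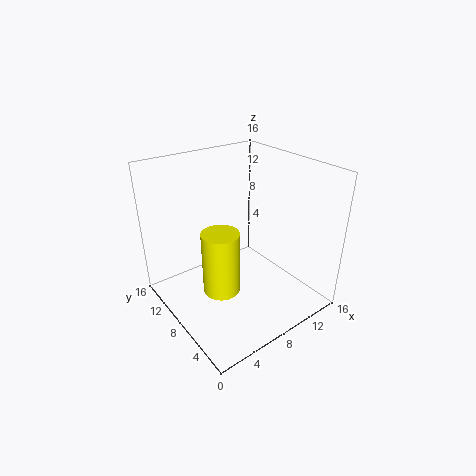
pos_x = 5, pos_y = 7, pos_z = 3, height = 7, color = 'yellow'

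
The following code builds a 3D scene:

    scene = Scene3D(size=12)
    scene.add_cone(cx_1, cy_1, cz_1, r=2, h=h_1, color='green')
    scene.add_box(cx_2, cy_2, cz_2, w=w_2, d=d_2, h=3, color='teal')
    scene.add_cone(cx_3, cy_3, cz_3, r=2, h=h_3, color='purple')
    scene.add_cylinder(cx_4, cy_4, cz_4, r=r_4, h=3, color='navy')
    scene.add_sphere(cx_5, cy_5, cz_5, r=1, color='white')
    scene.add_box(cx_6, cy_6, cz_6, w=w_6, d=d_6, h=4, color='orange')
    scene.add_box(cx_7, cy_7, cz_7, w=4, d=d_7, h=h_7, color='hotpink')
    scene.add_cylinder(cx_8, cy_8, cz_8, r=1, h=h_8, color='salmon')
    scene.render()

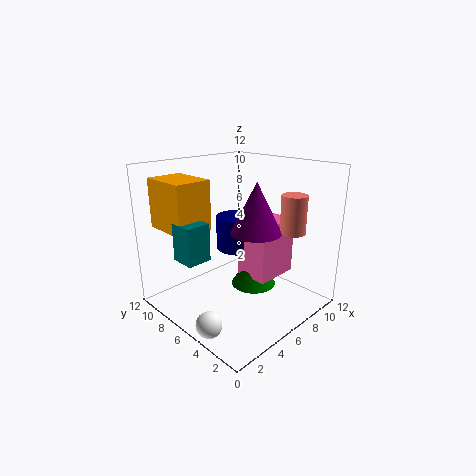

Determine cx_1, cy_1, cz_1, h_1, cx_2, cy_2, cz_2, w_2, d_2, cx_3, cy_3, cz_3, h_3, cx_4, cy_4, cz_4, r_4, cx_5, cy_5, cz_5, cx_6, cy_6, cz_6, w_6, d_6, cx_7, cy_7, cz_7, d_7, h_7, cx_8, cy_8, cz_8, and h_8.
cx_1 = 8; cy_1 = 6; cz_1 = 1; h_1 = 3; cx_2 = 1; cy_2 = 6; cz_2 = 5; w_2 = 2; d_2 = 2; cx_3 = 6; cy_3 = 4; cz_3 = 7; h_3 = 4; cx_4 = 8; cy_4 = 8; cz_4 = 4; r_4 = 2; cx_5 = 1; cy_5 = 4; cz_5 = 1; cx_6 = 1; cy_6 = 7; cz_6 = 7; w_6 = 3; d_6 = 4; cx_7 = 7; cy_7 = 4; cz_7 = 2; d_7 = 3; h_7 = 5; cx_8 = 8; cy_8 = 2; cz_8 = 7; h_8 = 3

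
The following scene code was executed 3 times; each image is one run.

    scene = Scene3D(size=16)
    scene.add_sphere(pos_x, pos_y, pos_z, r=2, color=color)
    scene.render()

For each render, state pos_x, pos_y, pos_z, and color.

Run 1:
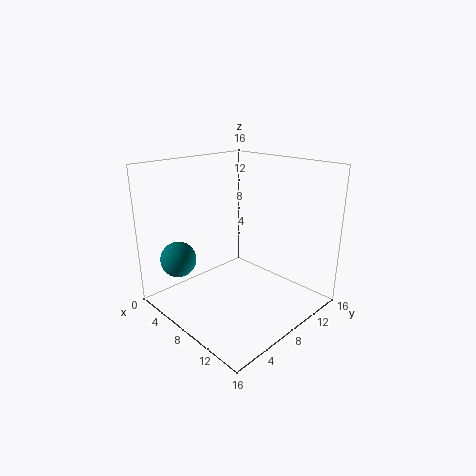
pos_x = 3.5, pos_y = 3, pos_z = 5.5, color = 'teal'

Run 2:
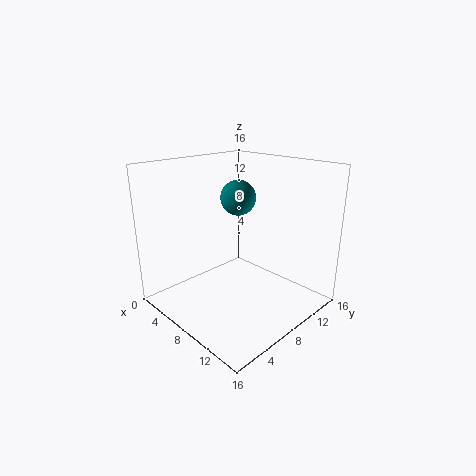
pos_x = 6.5, pos_y = 9.5, pos_z = 12, color = 'teal'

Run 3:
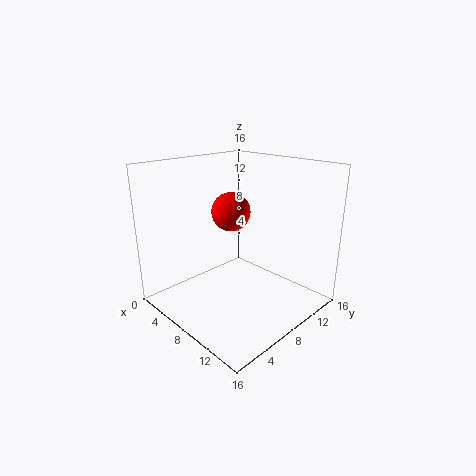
pos_x = 8.5, pos_y = 6.5, pos_z = 11.5, color = 'red'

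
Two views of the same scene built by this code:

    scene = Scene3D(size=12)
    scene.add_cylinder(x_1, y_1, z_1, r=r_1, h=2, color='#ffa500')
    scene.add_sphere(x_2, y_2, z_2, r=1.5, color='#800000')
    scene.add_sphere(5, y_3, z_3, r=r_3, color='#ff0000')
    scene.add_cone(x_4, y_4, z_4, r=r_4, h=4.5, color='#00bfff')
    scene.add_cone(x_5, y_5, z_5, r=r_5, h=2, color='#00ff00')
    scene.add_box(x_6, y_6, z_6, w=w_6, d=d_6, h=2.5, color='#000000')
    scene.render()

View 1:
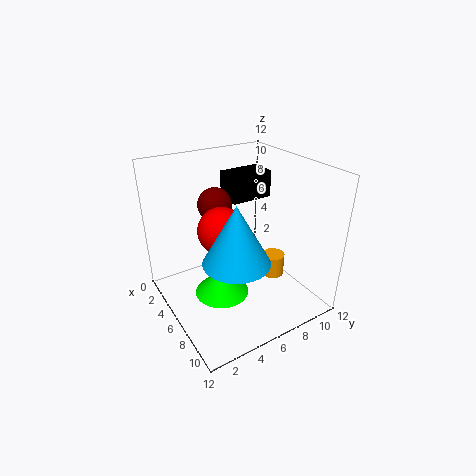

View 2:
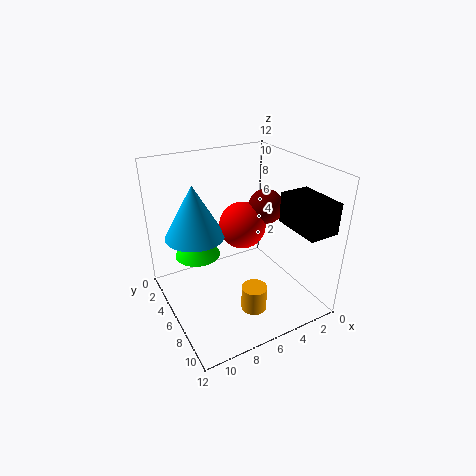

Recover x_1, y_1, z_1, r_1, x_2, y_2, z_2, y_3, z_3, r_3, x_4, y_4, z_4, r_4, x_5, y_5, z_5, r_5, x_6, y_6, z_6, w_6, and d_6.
x_1 = 6.5, y_1 = 9.5, z_1 = 1.5, r_1 = 1, x_2 = 3, y_2 = 5.5, z_2 = 8, y_3 = 5, z_3 = 6.5, r_3 = 2, x_4 = 9, y_4 = 4, z_4 = 6, r_4 = 2.5, x_5 = 8.5, y_5 = 3, z_5 = 3.5, r_5 = 2, x_6 = 0.5, y_6 = 7.5, z_6 = 7.5, w_6 = 2.5, d_6 = 4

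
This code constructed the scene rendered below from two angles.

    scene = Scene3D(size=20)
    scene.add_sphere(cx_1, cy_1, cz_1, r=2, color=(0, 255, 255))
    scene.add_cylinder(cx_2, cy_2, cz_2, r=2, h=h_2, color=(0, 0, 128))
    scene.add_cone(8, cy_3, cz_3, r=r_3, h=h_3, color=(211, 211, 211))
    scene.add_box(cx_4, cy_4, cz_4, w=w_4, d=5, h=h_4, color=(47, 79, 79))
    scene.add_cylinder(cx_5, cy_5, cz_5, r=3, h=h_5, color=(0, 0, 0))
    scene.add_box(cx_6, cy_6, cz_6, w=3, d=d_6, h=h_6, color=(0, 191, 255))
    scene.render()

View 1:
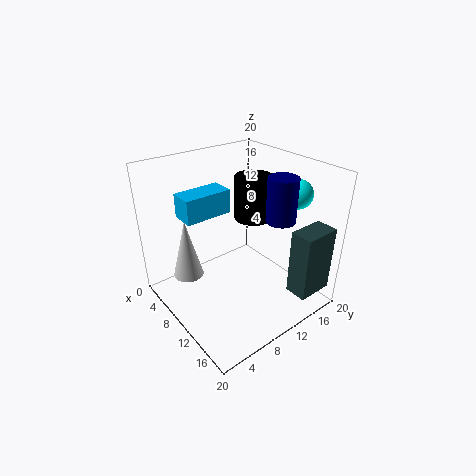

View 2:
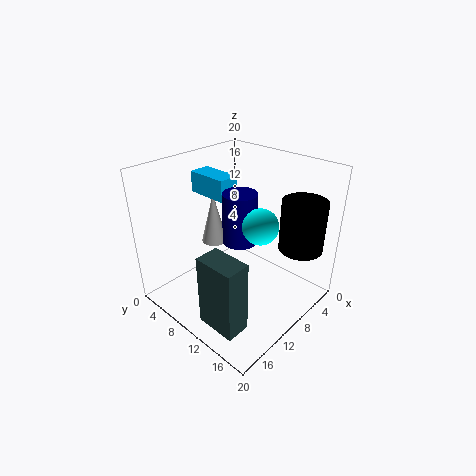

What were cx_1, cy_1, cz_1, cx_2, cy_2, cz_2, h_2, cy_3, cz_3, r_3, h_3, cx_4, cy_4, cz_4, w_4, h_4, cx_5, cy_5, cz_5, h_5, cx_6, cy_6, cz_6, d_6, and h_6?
cx_1 = 14, cy_1 = 17, cz_1 = 16, cx_2 = 14, cy_2 = 14, cz_2 = 13, h_2 = 6, cy_3 = 3, cz_3 = 6, r_3 = 2, h_3 = 8, cx_4 = 17, cy_4 = 13, cz_4 = 4, w_4 = 3, h_4 = 9, cx_5 = 5, cy_5 = 17, cz_5 = 9, h_5 = 7, cx_6 = 8, cy_6 = 2, cz_6 = 15, d_6 = 6, h_6 = 3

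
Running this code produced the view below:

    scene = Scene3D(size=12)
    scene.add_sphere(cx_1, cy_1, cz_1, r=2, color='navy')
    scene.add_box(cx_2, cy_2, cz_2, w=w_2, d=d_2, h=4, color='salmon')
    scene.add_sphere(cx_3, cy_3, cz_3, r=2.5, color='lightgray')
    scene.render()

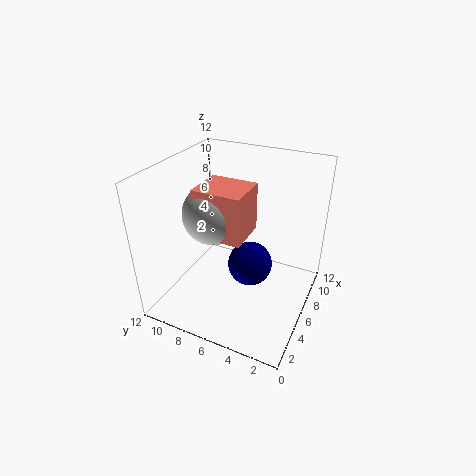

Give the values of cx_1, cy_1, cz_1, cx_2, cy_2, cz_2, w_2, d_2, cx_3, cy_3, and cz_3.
cx_1 = 7.5; cy_1 = 5.5; cz_1 = 2.5; cx_2 = 4; cy_2 = 5; cz_2 = 6.5; w_2 = 3.5; d_2 = 4; cx_3 = 5.5; cy_3 = 8; cz_3 = 8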